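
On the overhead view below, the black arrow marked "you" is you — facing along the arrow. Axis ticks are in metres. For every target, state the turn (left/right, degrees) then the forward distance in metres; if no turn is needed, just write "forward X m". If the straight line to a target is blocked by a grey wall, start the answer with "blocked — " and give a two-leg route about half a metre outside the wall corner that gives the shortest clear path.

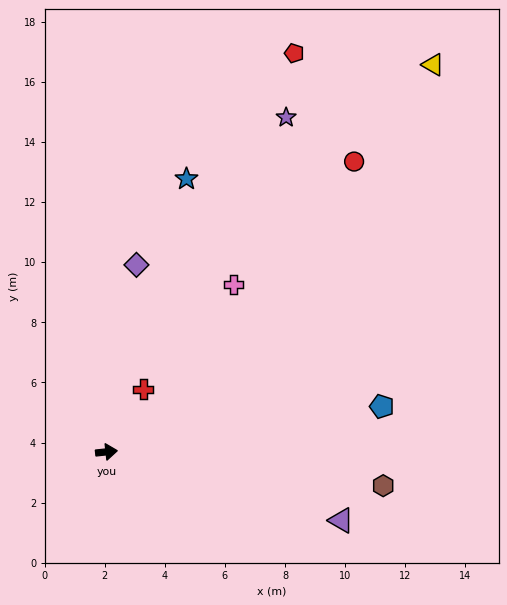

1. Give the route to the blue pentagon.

turn left 3°, forward 9.3 m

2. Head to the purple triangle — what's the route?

turn right 22°, forward 8.1 m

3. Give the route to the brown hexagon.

turn right 13°, forward 9.3 m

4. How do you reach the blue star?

turn left 68°, forward 9.5 m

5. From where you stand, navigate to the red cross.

turn left 53°, forward 2.4 m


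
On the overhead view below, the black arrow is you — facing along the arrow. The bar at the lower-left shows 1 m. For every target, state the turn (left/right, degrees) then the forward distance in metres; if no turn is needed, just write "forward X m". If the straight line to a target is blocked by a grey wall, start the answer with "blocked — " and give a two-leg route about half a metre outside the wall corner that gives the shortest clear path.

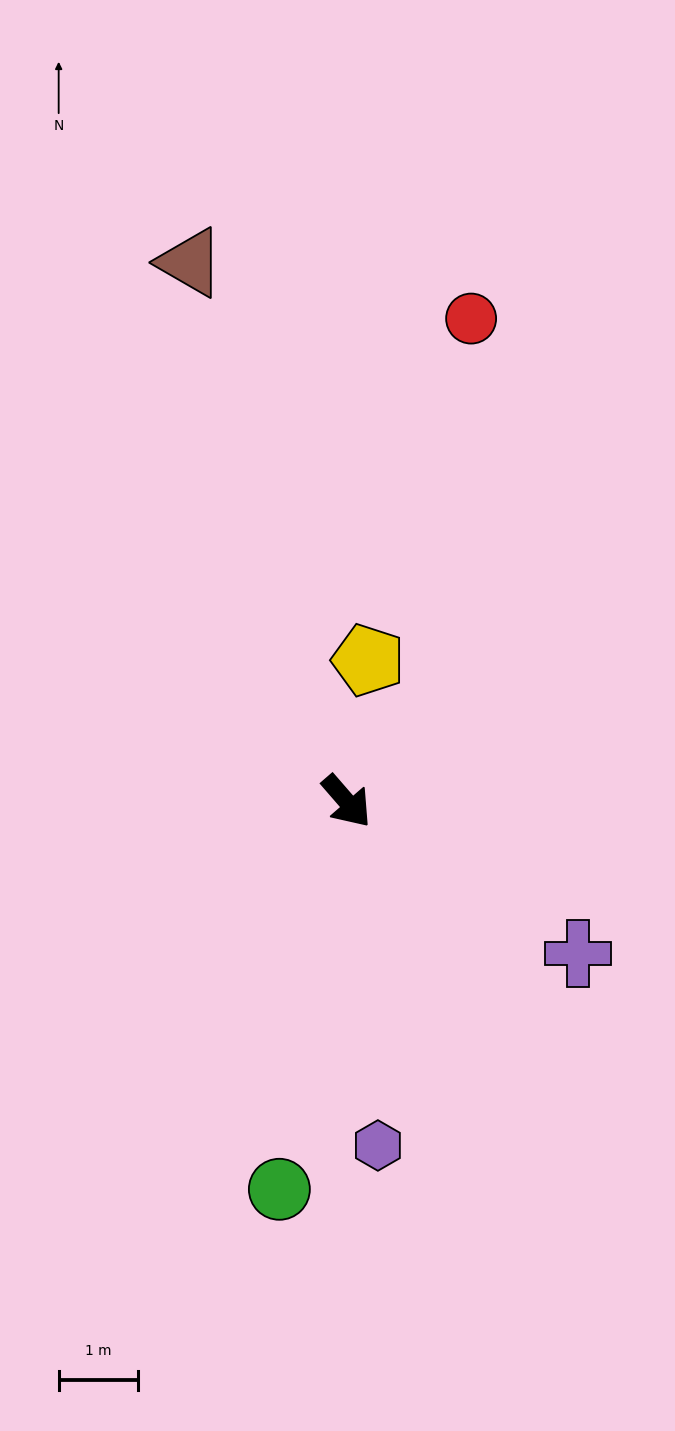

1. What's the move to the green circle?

turn right 51°, forward 4.9 m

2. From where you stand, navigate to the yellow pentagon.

turn left 130°, forward 1.8 m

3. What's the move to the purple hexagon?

turn right 36°, forward 4.3 m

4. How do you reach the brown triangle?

turn left 155°, forward 7.1 m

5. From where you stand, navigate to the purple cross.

turn left 16°, forward 3.5 m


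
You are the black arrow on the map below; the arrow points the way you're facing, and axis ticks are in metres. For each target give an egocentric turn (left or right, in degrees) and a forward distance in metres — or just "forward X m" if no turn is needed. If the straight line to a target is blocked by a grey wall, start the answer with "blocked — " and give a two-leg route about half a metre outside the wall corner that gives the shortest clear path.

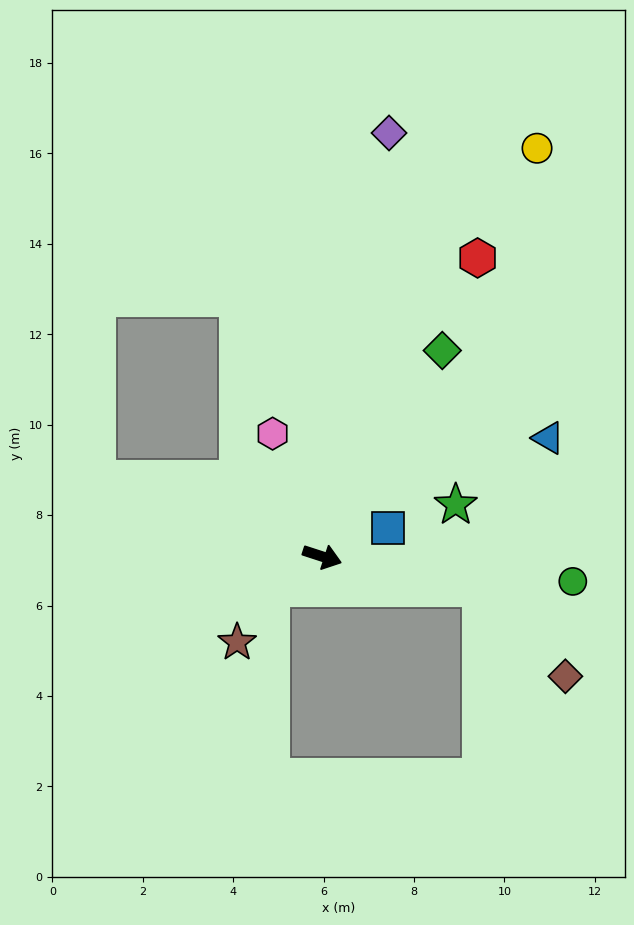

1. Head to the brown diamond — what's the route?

blocked — turn left 7°, forward 3.6 m, then turn right 35°, forward 2.7 m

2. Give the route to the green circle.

turn left 12°, forward 5.6 m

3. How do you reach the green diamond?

turn left 78°, forward 5.3 m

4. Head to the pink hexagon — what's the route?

turn left 130°, forward 2.9 m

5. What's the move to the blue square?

turn left 41°, forward 1.6 m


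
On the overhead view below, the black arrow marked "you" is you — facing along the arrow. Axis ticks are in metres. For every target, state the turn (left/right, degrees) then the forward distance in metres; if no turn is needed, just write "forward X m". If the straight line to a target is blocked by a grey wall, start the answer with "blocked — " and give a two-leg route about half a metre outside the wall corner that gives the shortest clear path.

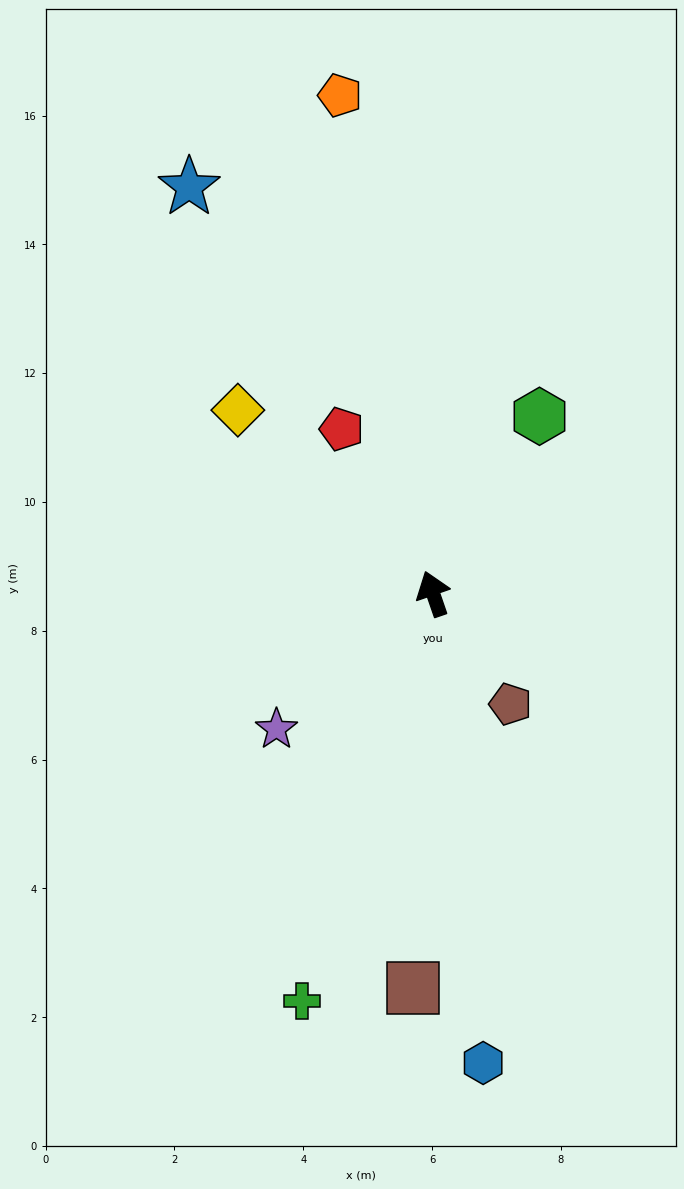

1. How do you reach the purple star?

turn left 112°, forward 3.2 m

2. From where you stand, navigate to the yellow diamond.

turn left 28°, forward 4.2 m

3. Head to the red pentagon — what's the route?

turn left 10°, forward 2.9 m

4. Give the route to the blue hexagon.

turn left 167°, forward 7.3 m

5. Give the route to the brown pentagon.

turn right 164°, forward 2.1 m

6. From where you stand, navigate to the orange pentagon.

turn right 8°, forward 7.9 m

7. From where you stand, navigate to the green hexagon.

turn right 50°, forward 3.2 m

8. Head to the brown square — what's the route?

turn left 158°, forward 6.1 m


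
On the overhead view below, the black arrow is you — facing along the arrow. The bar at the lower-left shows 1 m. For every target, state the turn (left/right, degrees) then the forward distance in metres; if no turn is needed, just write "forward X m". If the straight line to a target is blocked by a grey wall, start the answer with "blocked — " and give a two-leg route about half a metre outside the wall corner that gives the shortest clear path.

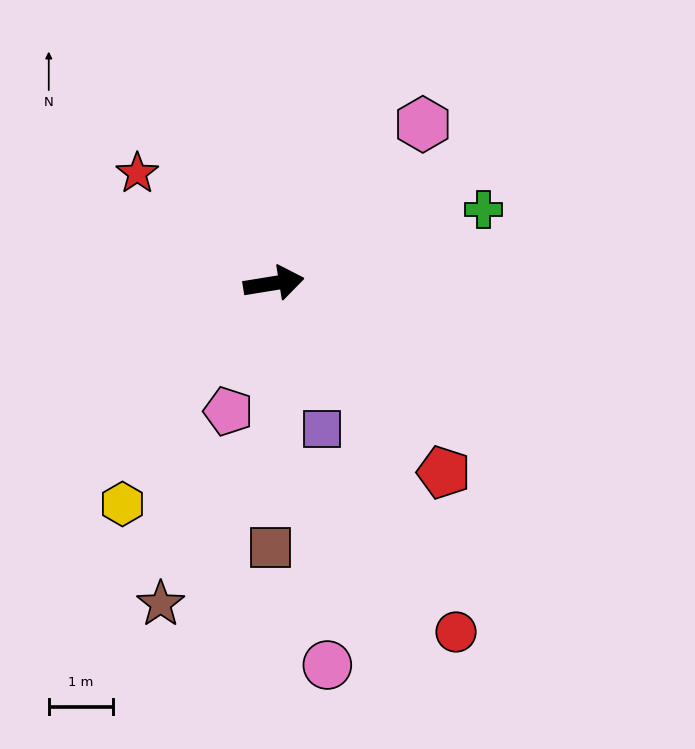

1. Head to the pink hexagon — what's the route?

turn left 38°, forward 3.4 m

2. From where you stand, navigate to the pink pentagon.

turn right 119°, forward 2.1 m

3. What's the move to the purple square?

turn right 81°, forward 2.4 m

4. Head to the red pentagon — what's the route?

turn right 57°, forward 4.0 m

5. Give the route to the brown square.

turn right 100°, forward 4.1 m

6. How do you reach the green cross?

turn left 10°, forward 3.5 m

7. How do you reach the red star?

turn left 132°, forward 2.7 m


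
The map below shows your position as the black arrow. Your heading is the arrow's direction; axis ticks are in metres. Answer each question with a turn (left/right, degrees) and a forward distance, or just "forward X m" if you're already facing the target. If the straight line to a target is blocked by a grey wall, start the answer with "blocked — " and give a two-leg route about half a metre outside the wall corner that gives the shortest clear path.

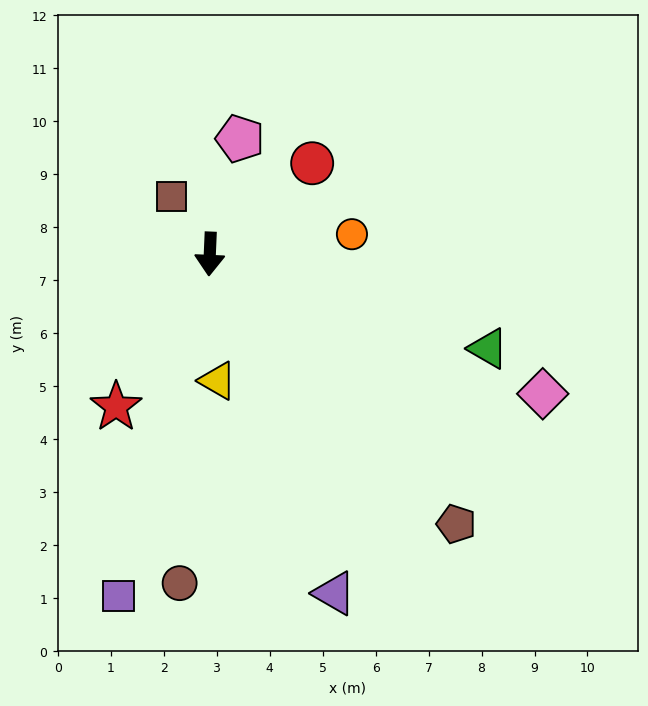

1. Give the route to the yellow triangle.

turn left 6°, forward 2.4 m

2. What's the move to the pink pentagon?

turn left 168°, forward 2.3 m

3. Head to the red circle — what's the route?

turn left 134°, forward 2.6 m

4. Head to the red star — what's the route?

turn right 29°, forward 3.4 m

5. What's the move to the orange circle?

turn left 100°, forward 2.7 m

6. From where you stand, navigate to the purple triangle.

turn left 23°, forward 6.8 m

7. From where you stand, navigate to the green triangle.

turn left 74°, forward 5.6 m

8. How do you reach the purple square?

turn right 12°, forward 6.7 m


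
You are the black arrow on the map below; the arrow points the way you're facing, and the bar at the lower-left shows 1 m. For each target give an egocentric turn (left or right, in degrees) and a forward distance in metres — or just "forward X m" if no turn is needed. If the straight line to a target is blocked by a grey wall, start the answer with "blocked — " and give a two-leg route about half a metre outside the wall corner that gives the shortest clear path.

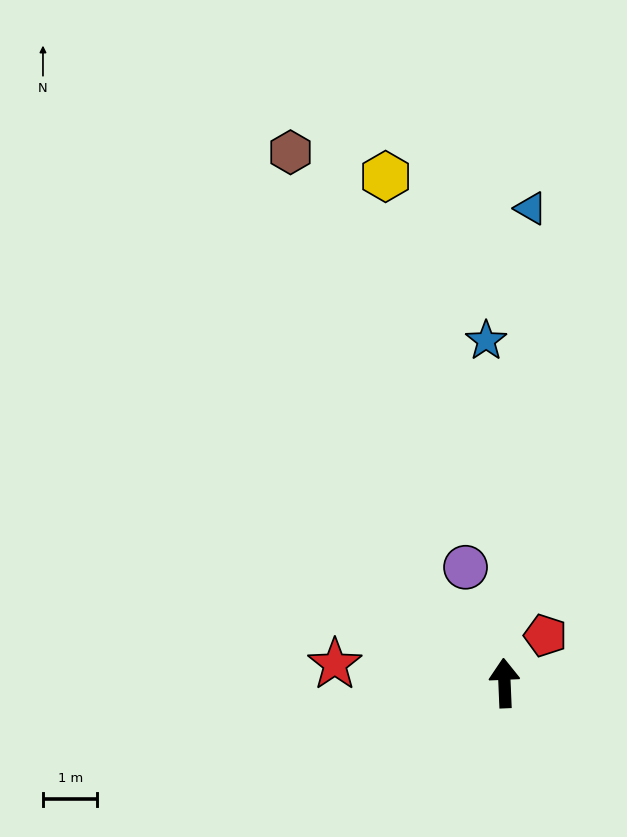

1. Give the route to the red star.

turn left 81°, forward 3.1 m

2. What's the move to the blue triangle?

turn right 6°, forward 8.8 m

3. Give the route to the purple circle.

turn left 16°, forward 2.2 m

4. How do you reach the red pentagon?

turn right 43°, forward 1.2 m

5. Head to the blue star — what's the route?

forward 6.3 m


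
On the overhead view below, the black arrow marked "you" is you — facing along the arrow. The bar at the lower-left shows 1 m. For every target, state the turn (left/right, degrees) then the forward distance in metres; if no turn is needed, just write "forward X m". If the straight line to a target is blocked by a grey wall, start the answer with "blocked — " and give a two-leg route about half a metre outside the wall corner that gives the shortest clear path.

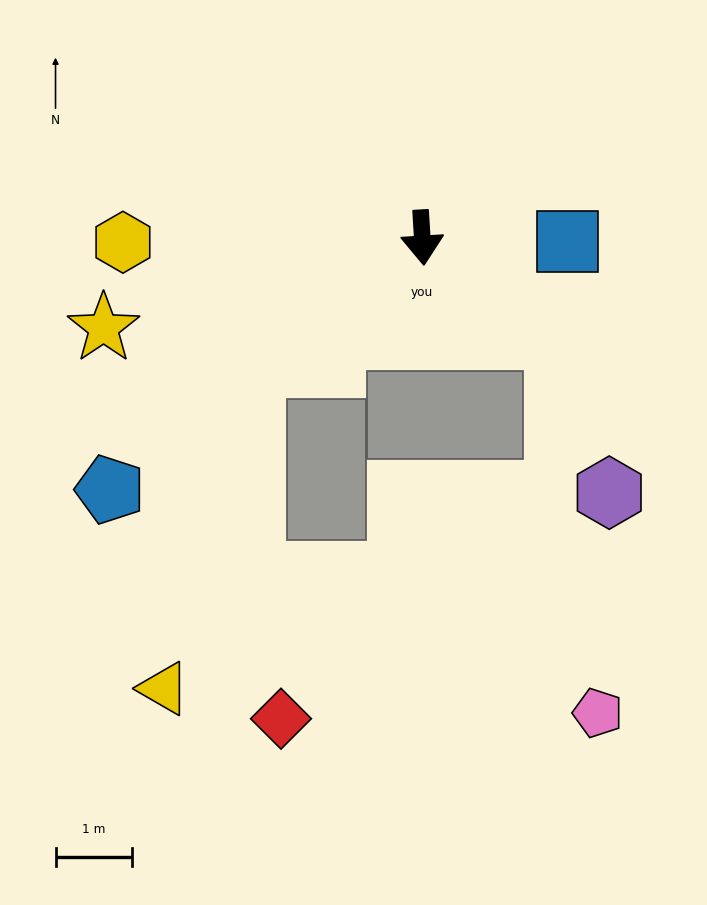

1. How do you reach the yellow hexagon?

turn right 93°, forward 3.9 m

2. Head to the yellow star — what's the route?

turn right 78°, forward 4.3 m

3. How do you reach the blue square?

turn left 85°, forward 1.9 m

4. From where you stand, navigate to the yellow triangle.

blocked — turn right 57°, forward 2.8 m, then turn left 38°, forward 4.4 m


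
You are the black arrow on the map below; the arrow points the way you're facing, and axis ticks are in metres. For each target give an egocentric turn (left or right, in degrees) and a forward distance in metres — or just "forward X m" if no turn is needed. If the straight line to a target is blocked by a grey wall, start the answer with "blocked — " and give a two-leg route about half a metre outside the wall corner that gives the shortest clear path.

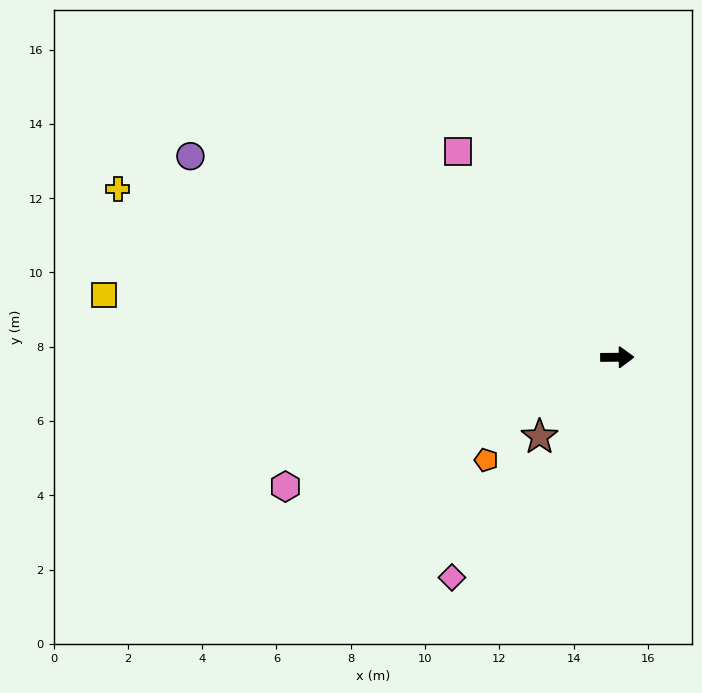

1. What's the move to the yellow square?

turn left 173°, forward 13.9 m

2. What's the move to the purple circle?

turn left 154°, forward 12.7 m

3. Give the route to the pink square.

turn left 127°, forward 7.0 m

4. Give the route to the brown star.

turn right 135°, forward 3.0 m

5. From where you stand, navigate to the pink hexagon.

turn right 159°, forward 9.6 m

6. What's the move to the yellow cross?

turn left 161°, forward 14.2 m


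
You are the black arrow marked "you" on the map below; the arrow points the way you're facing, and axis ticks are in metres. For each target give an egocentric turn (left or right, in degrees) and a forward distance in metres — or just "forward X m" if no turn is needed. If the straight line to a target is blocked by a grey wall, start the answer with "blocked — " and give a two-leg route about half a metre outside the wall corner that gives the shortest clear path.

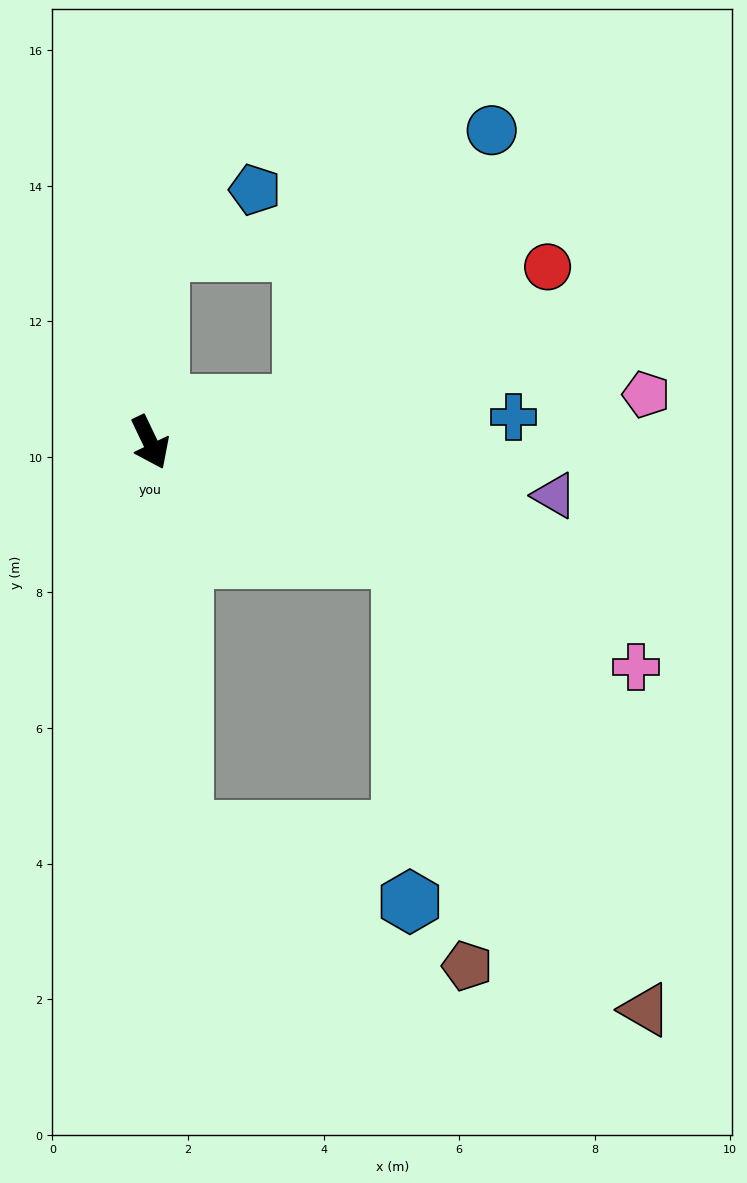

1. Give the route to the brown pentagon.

blocked — turn left 39°, forward 4.1 m, then turn right 55°, forward 6.1 m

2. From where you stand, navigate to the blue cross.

turn left 68°, forward 5.4 m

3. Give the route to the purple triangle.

turn left 57°, forward 6.0 m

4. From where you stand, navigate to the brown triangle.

blocked — turn left 39°, forward 4.1 m, then turn right 36°, forward 7.6 m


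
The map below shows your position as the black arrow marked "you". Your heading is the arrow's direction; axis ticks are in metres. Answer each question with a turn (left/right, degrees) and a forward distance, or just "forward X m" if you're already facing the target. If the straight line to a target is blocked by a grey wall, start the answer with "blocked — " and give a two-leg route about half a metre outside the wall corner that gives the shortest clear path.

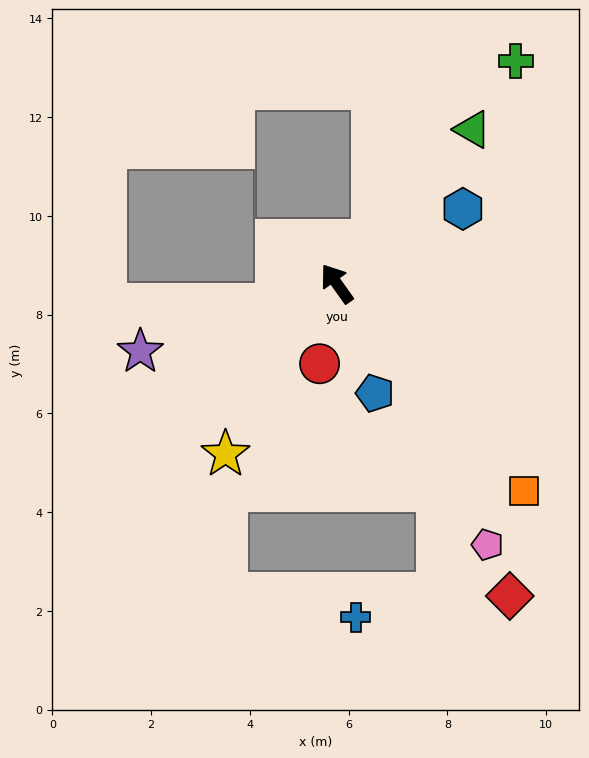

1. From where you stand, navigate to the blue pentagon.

turn left 164°, forward 2.4 m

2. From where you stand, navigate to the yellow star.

turn left 111°, forward 4.1 m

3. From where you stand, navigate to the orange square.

turn right 173°, forward 5.7 m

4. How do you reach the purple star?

turn left 74°, forward 4.2 m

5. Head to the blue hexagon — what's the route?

turn right 95°, forward 3.0 m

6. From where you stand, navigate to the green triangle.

turn right 77°, forward 4.2 m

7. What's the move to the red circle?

turn left 133°, forward 1.7 m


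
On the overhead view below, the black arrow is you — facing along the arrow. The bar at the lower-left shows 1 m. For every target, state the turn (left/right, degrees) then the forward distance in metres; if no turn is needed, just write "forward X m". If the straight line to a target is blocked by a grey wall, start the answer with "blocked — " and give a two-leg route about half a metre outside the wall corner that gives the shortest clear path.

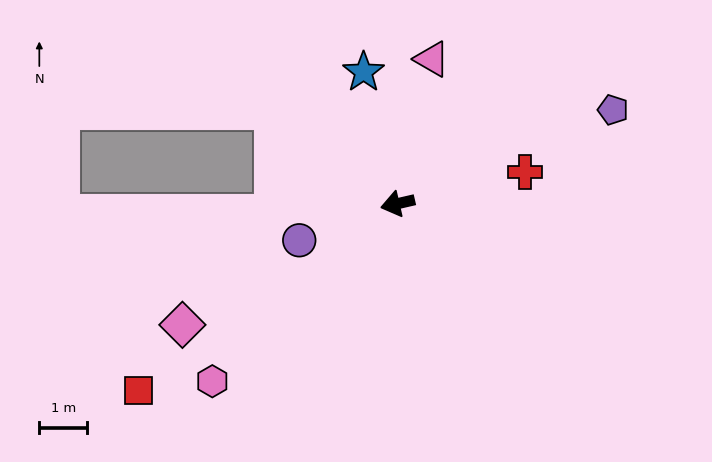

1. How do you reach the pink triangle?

turn right 116°, forward 3.1 m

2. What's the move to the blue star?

turn right 88°, forward 2.8 m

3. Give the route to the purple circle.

turn left 7°, forward 2.2 m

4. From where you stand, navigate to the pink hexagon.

turn left 31°, forward 5.3 m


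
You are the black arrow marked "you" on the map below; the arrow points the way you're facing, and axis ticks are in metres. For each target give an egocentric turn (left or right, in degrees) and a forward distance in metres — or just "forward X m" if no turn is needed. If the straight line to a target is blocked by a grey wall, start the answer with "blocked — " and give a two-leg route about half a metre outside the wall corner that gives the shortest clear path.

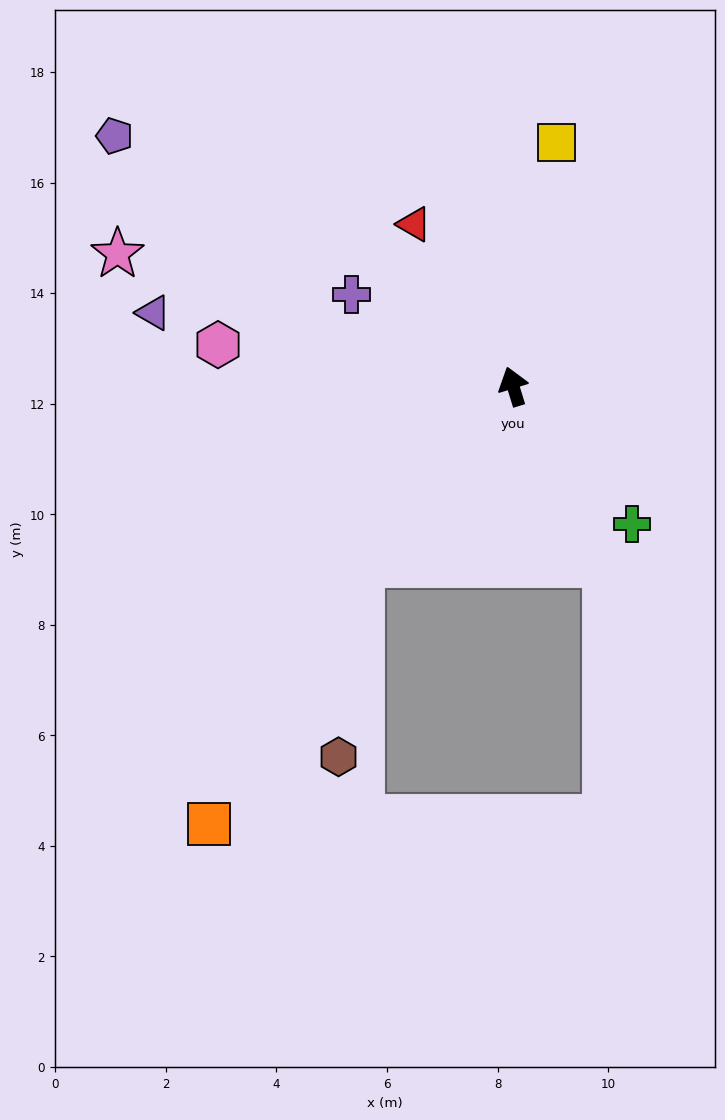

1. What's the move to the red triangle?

turn left 14°, forward 3.4 m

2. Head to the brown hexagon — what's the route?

blocked — turn left 122°, forward 4.2 m, then turn left 34°, forward 3.5 m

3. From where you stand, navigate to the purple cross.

turn left 43°, forward 3.4 m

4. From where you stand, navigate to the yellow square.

turn right 27°, forward 4.5 m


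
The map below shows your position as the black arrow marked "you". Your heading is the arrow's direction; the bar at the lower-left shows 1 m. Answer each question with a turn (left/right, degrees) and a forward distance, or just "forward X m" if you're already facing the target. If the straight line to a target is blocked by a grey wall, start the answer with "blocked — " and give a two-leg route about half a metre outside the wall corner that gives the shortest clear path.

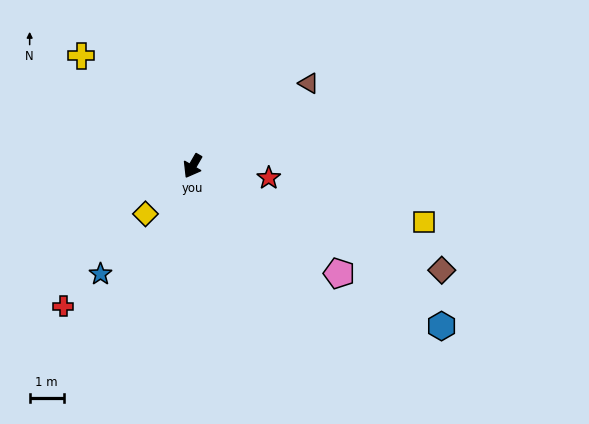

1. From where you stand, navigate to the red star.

turn left 111°, forward 2.3 m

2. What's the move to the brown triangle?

turn left 155°, forward 4.2 m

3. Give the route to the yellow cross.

turn right 105°, forward 4.6 m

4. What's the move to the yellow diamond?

turn right 15°, forward 2.0 m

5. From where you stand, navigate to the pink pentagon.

turn left 84°, forward 5.3 m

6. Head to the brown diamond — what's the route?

turn left 97°, forward 7.9 m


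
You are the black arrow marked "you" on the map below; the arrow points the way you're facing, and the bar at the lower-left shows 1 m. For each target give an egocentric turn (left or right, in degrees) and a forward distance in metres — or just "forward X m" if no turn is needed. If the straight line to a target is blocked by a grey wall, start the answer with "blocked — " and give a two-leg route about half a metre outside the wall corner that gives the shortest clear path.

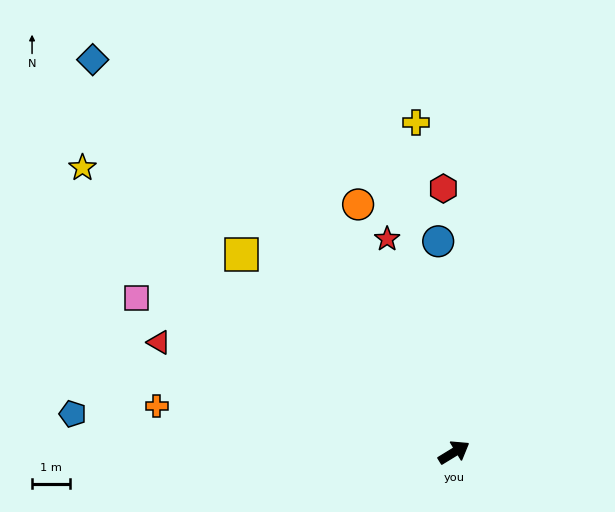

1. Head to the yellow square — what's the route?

turn left 106°, forward 7.6 m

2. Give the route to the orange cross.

turn left 140°, forward 7.9 m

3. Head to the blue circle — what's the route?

turn left 63°, forward 5.5 m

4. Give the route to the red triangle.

turn left 128°, forward 8.2 m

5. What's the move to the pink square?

turn left 123°, forward 9.2 m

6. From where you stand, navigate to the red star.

turn left 76°, forward 5.8 m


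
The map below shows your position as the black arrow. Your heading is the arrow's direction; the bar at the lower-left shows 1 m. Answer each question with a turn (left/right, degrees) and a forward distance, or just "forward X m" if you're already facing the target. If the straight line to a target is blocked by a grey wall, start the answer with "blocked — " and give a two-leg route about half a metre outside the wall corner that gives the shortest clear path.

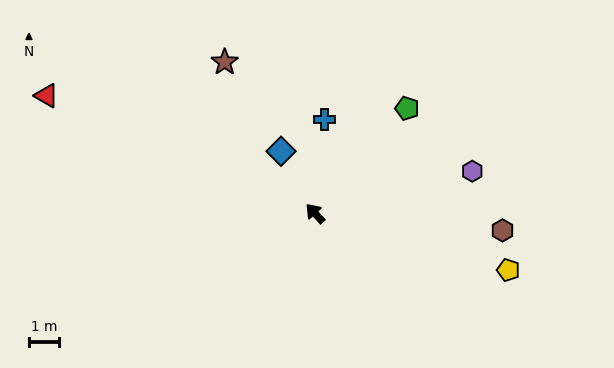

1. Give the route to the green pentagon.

turn right 84°, forward 4.6 m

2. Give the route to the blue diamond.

turn right 14°, forward 2.3 m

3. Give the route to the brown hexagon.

turn right 138°, forward 6.2 m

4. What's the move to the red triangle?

turn left 24°, forward 9.7 m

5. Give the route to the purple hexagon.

turn right 117°, forward 5.4 m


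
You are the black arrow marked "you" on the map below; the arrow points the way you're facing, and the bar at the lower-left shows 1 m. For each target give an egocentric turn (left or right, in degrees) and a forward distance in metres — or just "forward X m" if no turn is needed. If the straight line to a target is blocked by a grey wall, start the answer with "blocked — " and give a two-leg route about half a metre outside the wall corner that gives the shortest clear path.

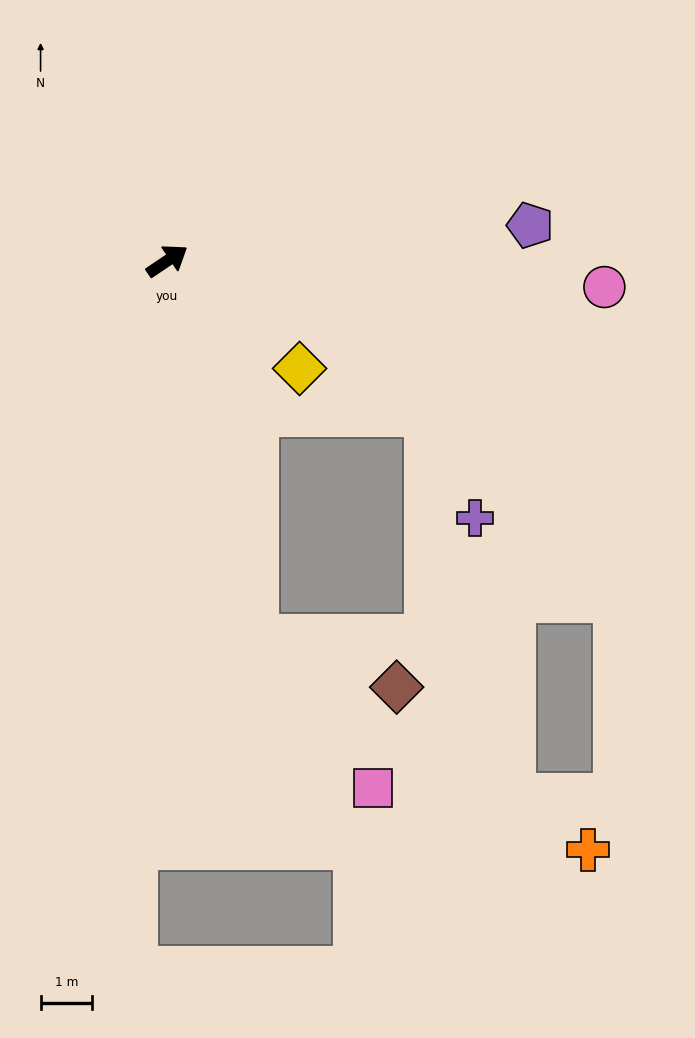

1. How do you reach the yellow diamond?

turn right 73°, forward 3.3 m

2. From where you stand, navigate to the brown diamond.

blocked — turn right 111°, forward 7.5 m, then turn left 57°, forward 2.9 m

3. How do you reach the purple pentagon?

turn right 28°, forward 7.1 m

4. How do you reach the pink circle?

turn right 37°, forward 8.5 m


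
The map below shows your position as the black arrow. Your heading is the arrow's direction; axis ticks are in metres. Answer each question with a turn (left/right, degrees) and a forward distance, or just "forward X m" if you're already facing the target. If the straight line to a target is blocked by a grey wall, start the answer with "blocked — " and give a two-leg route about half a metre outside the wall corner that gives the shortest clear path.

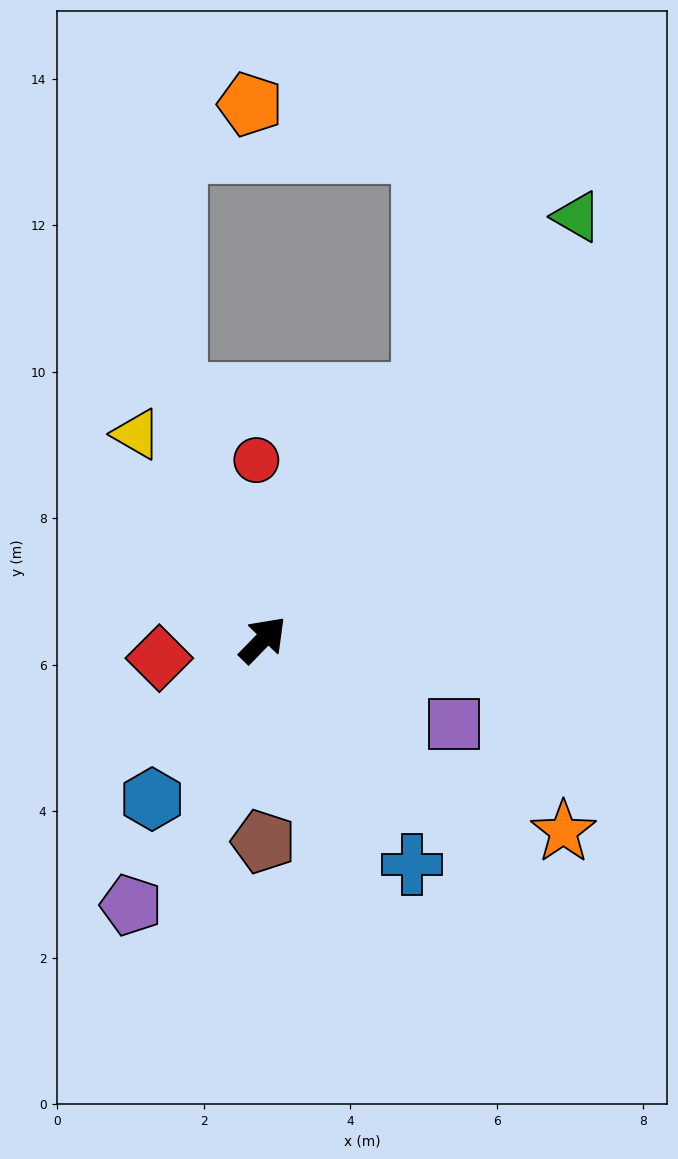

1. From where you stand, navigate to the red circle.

turn left 46°, forward 2.5 m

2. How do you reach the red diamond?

turn left 144°, forward 1.4 m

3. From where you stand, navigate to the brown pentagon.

turn right 136°, forward 2.8 m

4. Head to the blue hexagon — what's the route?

turn right 171°, forward 2.7 m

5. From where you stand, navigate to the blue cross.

turn right 102°, forward 3.7 m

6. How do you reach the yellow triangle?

turn left 76°, forward 3.3 m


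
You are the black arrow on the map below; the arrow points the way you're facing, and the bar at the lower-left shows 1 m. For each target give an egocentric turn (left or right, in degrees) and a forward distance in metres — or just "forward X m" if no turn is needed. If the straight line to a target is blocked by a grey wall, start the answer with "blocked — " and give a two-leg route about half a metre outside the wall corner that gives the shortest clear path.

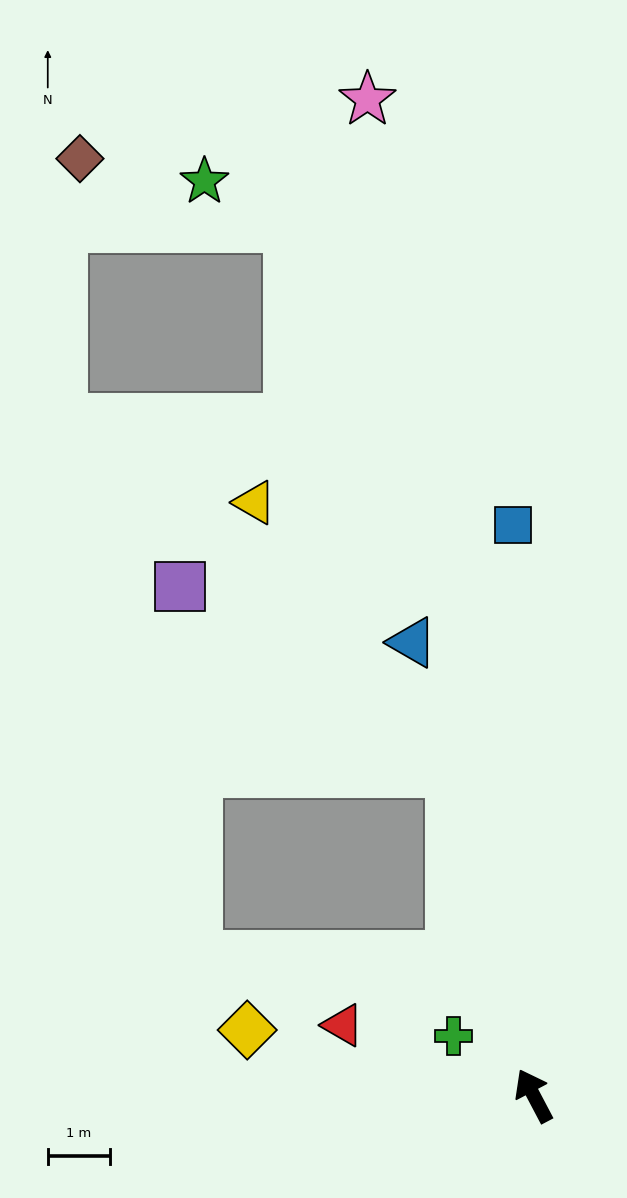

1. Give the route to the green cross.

turn left 26°, forward 1.6 m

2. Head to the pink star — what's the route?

turn right 18°, forward 16.2 m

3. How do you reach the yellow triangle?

blocked — turn right 14°, forward 5.4 m, then turn left 23°, forward 5.3 m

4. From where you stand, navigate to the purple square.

blocked — turn right 14°, forward 5.4 m, then turn left 42°, forward 5.3 m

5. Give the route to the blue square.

turn right 26°, forward 9.2 m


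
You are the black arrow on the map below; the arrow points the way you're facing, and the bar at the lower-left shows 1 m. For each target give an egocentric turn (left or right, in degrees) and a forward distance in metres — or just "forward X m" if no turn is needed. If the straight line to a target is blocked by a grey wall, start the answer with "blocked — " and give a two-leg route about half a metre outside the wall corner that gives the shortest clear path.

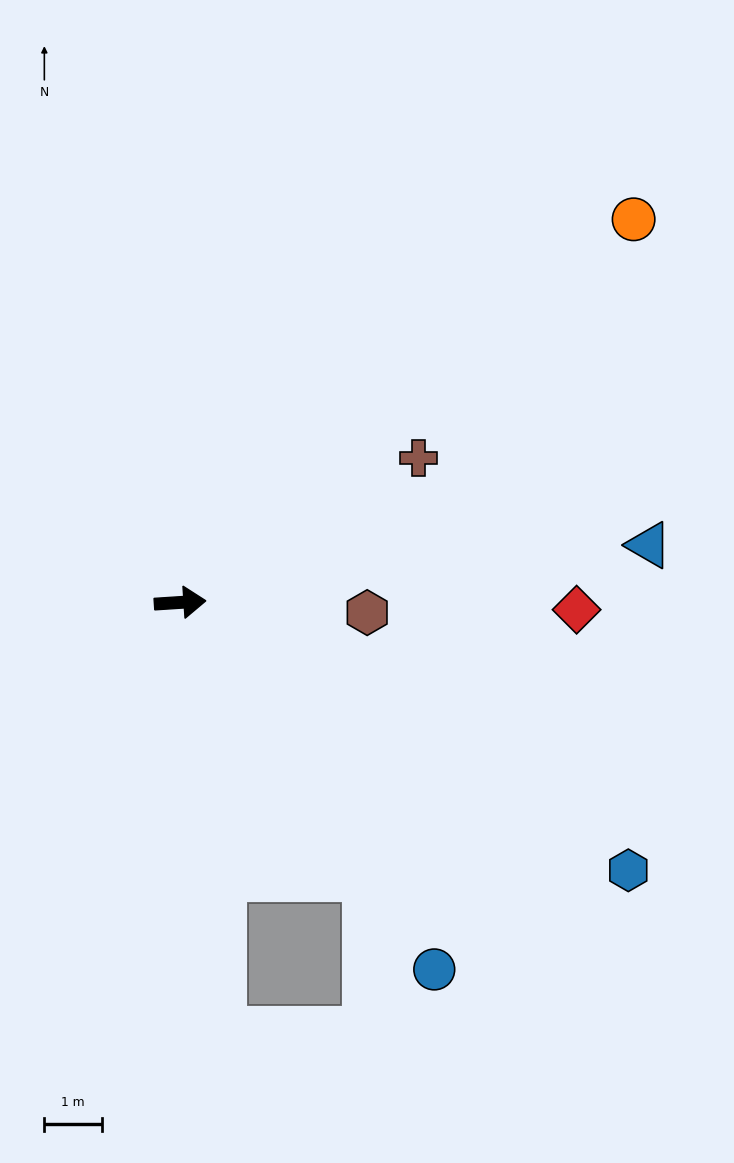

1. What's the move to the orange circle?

turn left 36°, forward 10.3 m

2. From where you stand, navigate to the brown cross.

turn left 28°, forward 4.8 m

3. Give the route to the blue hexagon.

turn right 35°, forward 9.1 m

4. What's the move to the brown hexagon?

turn right 7°, forward 3.3 m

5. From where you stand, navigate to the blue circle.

turn right 59°, forward 7.7 m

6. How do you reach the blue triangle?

turn left 3°, forward 8.2 m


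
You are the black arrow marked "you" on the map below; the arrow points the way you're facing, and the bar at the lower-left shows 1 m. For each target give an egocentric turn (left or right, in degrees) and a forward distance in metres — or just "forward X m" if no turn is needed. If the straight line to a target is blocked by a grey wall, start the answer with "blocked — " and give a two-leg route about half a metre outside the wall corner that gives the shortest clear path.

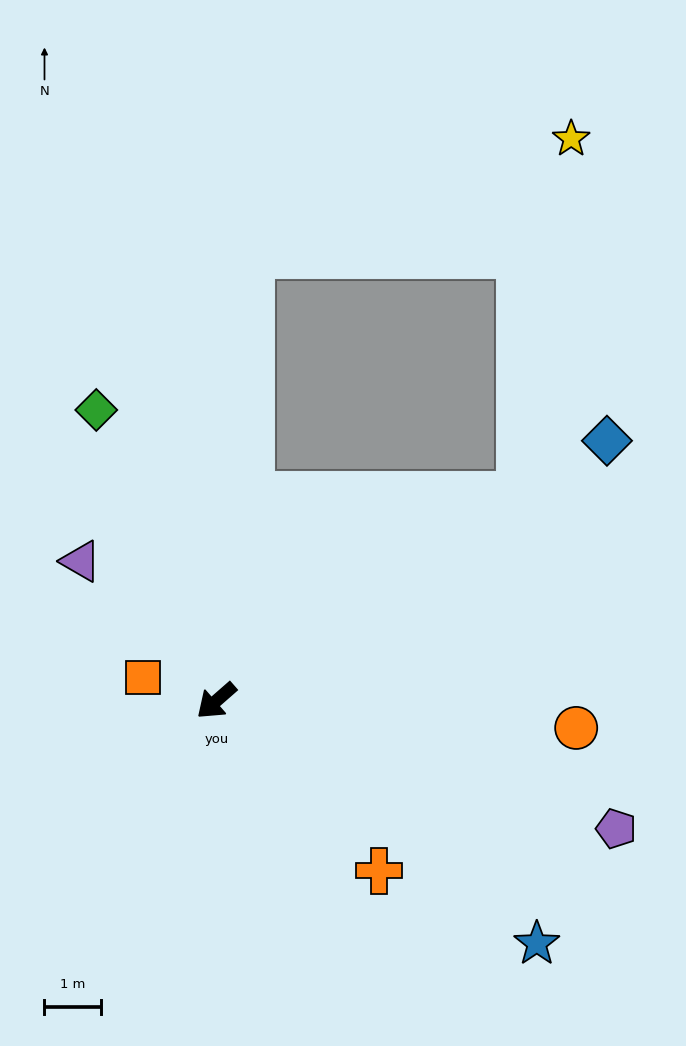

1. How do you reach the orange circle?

turn left 135°, forward 6.4 m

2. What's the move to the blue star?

turn left 102°, forward 7.1 m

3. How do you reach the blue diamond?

turn left 172°, forward 8.3 m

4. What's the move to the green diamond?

turn right 109°, forward 5.6 m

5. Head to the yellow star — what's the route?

blocked — turn left 173°, forward 6.5 m, then turn left 48°, forward 6.4 m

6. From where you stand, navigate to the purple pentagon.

turn left 121°, forward 7.4 m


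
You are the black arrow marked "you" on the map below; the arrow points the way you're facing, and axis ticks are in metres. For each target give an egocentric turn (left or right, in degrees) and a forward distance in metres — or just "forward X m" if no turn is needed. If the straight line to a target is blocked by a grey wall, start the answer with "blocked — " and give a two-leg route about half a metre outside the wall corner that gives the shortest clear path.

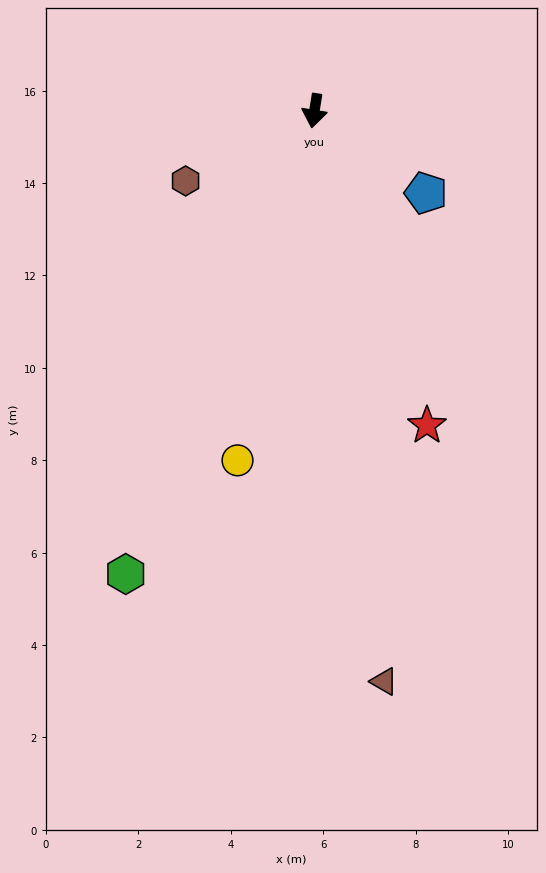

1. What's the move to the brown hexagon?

turn right 52°, forward 3.2 m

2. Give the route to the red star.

turn left 29°, forward 7.2 m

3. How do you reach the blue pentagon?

turn left 63°, forward 3.0 m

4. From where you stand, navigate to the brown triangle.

turn left 16°, forward 12.4 m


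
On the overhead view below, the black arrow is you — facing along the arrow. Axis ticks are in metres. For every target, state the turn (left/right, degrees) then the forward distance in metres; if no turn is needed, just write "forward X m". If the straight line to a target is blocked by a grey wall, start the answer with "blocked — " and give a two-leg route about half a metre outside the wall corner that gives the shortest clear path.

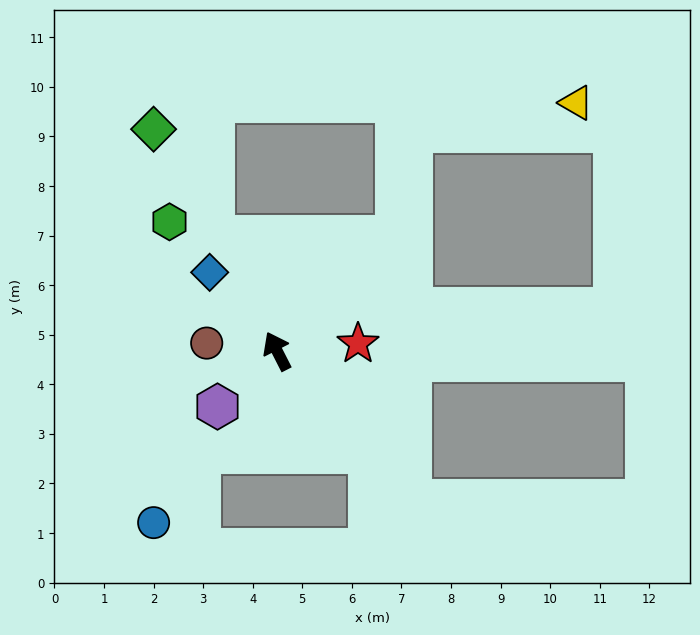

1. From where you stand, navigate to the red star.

turn right 112°, forward 1.6 m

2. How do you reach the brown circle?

turn left 56°, forward 1.4 m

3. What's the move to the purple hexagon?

turn left 106°, forward 1.6 m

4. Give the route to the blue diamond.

turn left 14°, forward 2.1 m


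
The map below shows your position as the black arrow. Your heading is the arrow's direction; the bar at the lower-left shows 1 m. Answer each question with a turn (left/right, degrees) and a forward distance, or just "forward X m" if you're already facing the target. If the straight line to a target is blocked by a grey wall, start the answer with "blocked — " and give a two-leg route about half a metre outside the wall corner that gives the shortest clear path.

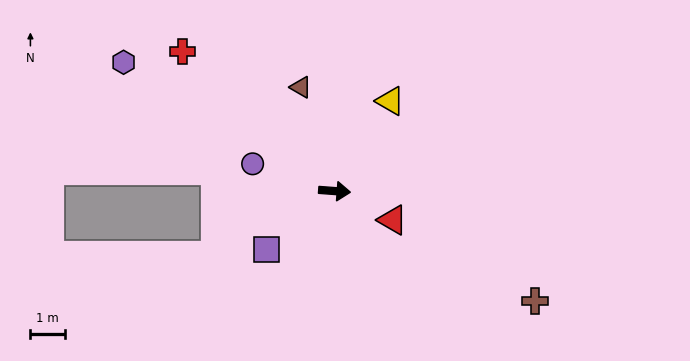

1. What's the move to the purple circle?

turn left 166°, forward 2.5 m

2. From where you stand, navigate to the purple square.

turn right 135°, forward 2.6 m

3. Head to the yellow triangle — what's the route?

turn left 63°, forward 3.0 m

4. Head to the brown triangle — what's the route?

turn left 112°, forward 3.1 m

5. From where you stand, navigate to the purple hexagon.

turn left 153°, forward 7.1 m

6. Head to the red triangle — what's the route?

turn right 22°, forward 1.9 m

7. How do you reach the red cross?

turn left 142°, forward 5.9 m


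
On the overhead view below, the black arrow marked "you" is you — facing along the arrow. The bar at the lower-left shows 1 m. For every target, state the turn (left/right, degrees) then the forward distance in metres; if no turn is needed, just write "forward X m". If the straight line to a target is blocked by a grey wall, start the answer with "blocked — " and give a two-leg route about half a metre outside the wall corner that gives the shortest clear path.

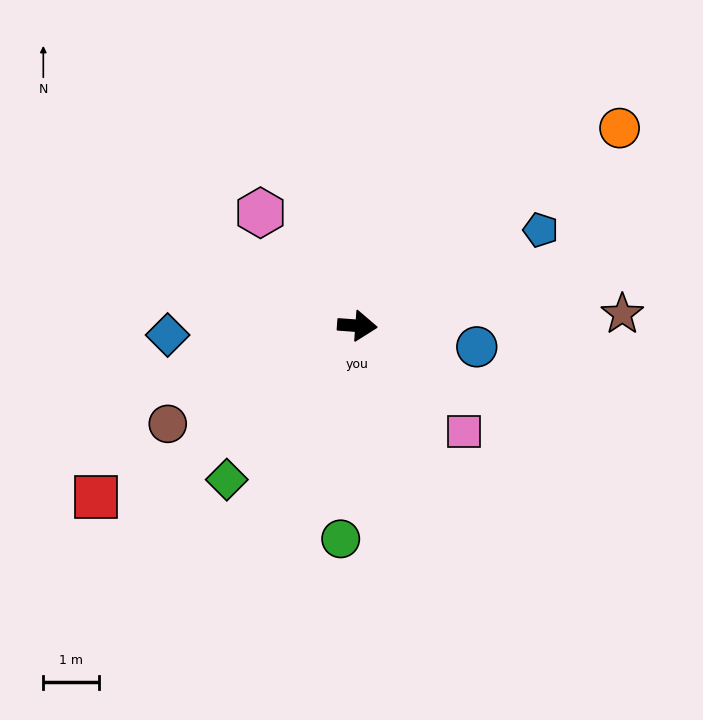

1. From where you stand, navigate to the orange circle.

turn left 41°, forward 5.9 m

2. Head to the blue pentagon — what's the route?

turn left 32°, forward 3.7 m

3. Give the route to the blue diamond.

turn right 173°, forward 3.4 m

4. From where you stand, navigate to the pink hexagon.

turn left 135°, forward 2.7 m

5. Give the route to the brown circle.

turn right 148°, forward 3.8 m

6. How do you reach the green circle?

turn right 90°, forward 3.9 m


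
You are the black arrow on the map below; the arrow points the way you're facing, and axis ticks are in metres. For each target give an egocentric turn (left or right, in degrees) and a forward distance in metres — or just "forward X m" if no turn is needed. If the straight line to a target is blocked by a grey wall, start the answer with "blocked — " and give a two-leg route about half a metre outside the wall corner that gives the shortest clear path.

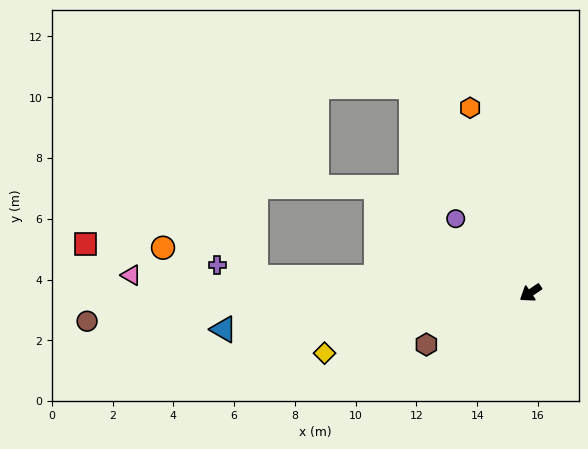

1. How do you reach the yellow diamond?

turn right 18°, forward 7.1 m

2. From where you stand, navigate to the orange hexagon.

turn right 106°, forward 6.4 m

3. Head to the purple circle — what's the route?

turn right 79°, forward 3.5 m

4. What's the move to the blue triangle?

turn right 27°, forward 10.2 m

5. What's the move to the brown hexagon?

turn right 8°, forward 3.8 m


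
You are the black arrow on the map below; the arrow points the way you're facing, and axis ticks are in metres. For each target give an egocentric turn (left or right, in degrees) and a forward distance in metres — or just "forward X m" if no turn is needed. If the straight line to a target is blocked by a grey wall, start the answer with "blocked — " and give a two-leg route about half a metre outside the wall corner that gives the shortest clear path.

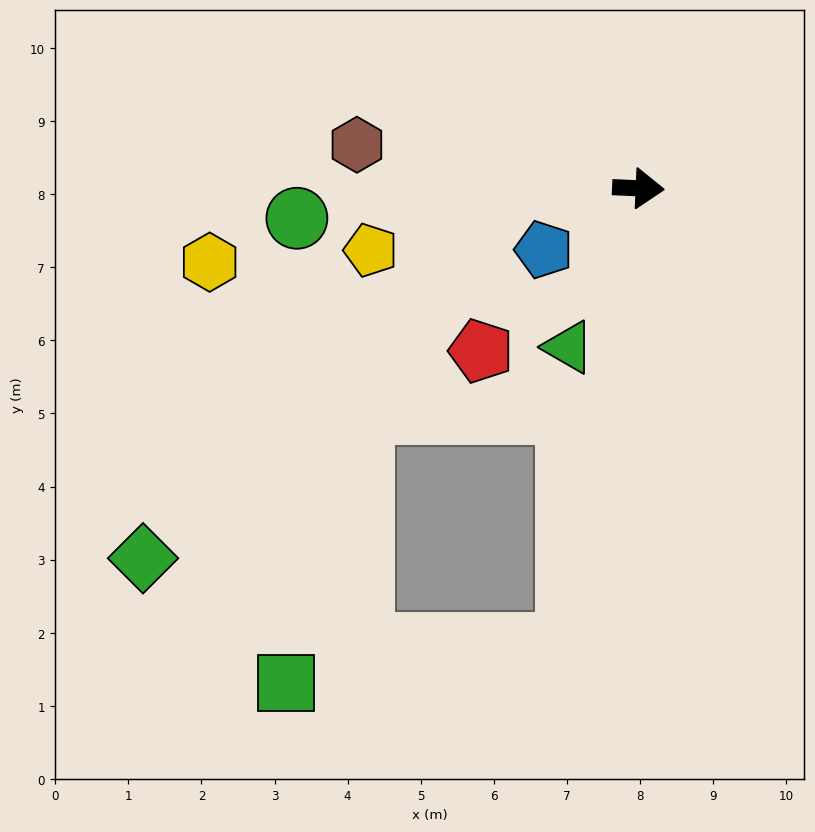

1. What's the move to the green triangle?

turn right 111°, forward 2.4 m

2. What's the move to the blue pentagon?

turn right 145°, forward 1.5 m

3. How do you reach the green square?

blocked — turn right 96°, forward 6.3 m, then turn right 73°, forward 3.9 m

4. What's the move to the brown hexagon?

turn left 174°, forward 3.9 m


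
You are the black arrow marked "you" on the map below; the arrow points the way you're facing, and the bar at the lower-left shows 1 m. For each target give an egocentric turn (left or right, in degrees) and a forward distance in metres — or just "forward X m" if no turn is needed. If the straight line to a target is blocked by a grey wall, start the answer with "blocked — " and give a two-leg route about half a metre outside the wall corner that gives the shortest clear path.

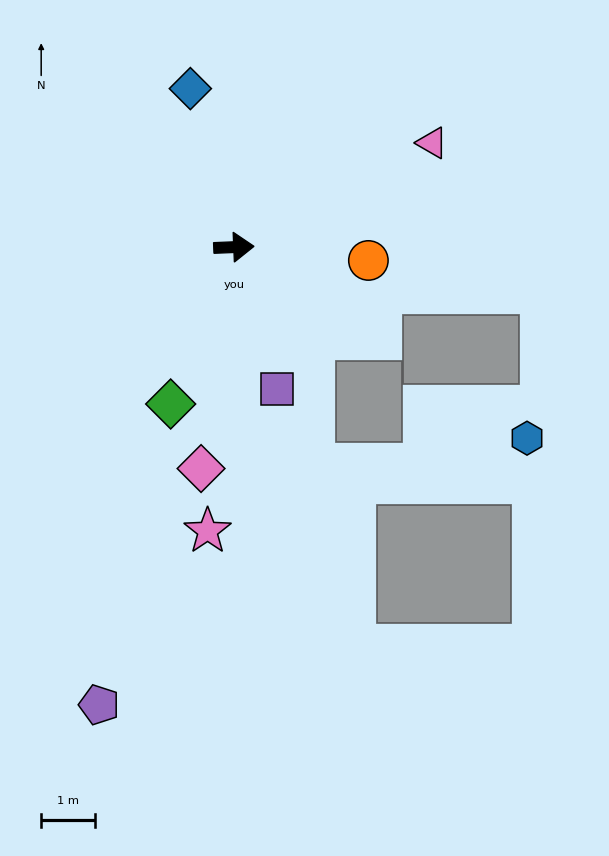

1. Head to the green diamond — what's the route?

turn right 114°, forward 3.2 m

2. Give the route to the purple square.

turn right 75°, forward 2.8 m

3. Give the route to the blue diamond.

turn left 103°, forward 3.1 m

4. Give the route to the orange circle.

turn right 8°, forward 2.5 m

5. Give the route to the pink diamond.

turn right 101°, forward 4.2 m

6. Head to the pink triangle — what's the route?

turn left 25°, forward 4.2 m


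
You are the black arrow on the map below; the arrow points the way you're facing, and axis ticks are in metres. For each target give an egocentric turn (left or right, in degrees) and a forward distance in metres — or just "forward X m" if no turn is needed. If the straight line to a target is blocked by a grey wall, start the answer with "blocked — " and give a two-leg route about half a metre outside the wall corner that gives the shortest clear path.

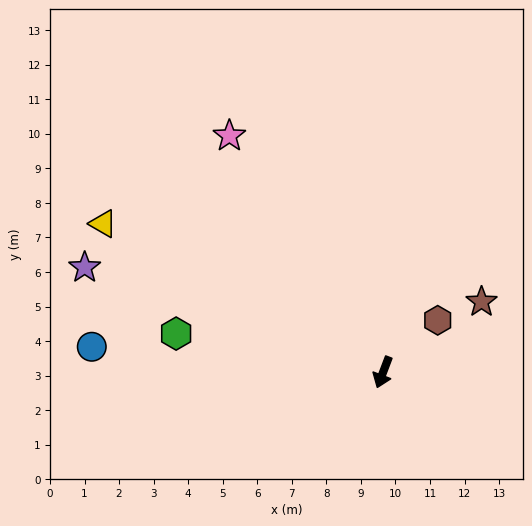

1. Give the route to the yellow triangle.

turn right 97°, forward 9.2 m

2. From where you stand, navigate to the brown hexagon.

turn left 154°, forward 2.2 m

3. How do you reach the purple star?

turn right 89°, forward 9.2 m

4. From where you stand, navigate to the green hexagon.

turn right 80°, forward 6.1 m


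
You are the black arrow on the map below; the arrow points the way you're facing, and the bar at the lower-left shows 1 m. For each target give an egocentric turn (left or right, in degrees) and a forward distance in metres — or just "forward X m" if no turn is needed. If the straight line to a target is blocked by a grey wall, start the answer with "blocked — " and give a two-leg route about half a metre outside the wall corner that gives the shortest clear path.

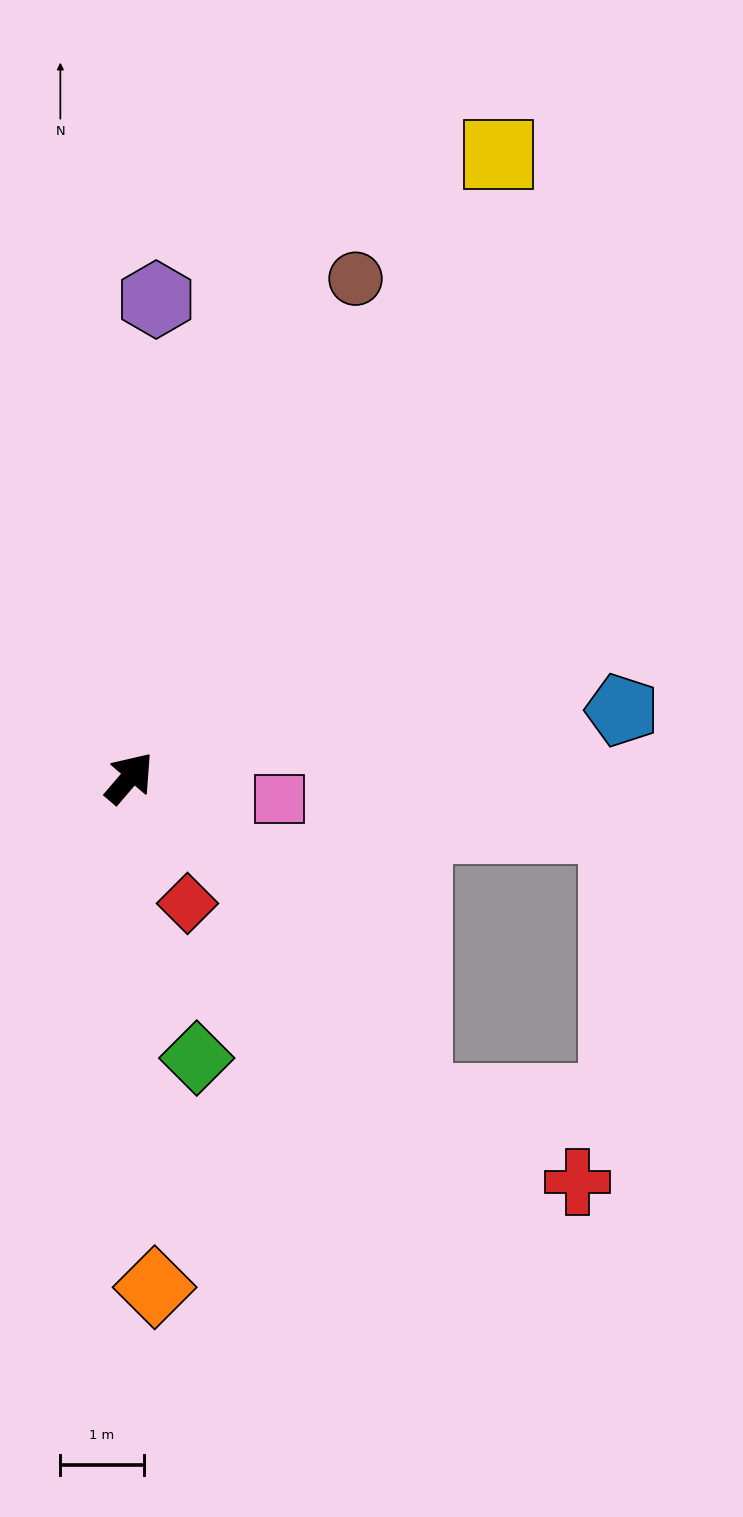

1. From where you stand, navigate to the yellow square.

turn left 10°, forward 8.7 m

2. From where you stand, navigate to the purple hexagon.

turn left 37°, forward 5.8 m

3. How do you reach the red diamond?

turn right 115°, forward 1.7 m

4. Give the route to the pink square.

turn right 57°, forward 1.8 m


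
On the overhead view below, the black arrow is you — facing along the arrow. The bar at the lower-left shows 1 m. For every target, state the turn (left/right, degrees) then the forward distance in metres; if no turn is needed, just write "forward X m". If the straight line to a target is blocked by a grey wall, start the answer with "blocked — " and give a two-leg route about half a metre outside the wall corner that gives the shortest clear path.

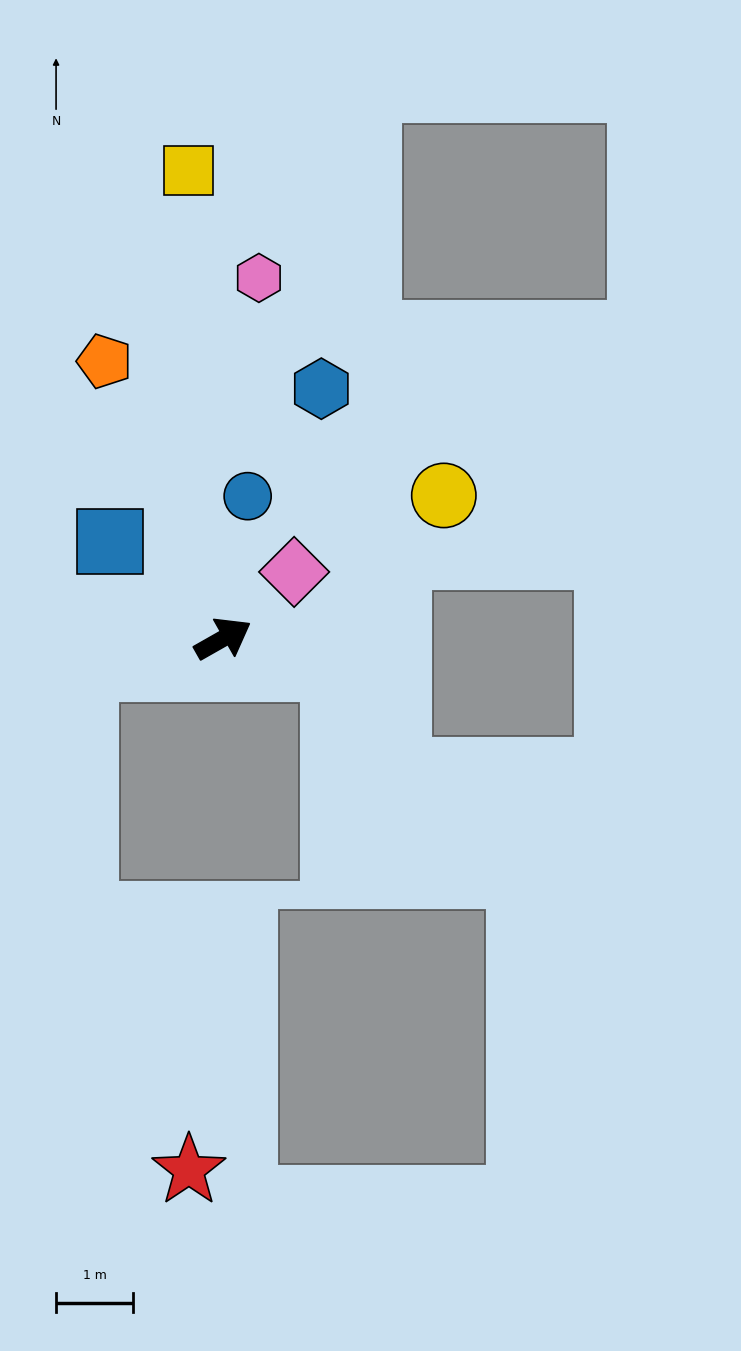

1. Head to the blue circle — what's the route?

turn left 51°, forward 1.9 m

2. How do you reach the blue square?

turn left 110°, forward 1.9 m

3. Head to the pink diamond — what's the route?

turn left 14°, forward 1.3 m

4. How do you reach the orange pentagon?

turn left 84°, forward 3.9 m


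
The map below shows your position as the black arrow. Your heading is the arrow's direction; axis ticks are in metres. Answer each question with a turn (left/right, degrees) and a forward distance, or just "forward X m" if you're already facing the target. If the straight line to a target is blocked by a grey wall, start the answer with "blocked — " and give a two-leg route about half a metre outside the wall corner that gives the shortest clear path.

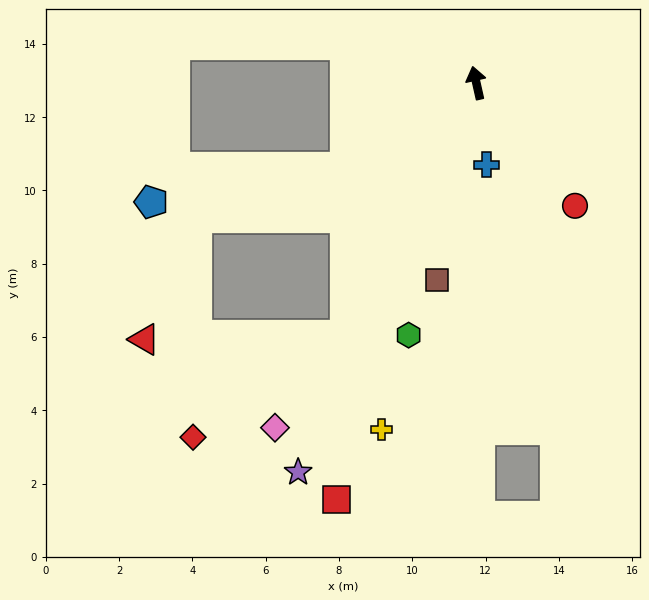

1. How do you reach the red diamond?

blocked — turn left 140°, forward 7.8 m, then turn right 29°, forward 5.0 m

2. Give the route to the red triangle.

blocked — turn left 140°, forward 7.8 m, then turn right 62°, forward 5.5 m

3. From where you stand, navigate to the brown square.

turn left 156°, forward 5.5 m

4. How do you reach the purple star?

turn left 143°, forward 11.7 m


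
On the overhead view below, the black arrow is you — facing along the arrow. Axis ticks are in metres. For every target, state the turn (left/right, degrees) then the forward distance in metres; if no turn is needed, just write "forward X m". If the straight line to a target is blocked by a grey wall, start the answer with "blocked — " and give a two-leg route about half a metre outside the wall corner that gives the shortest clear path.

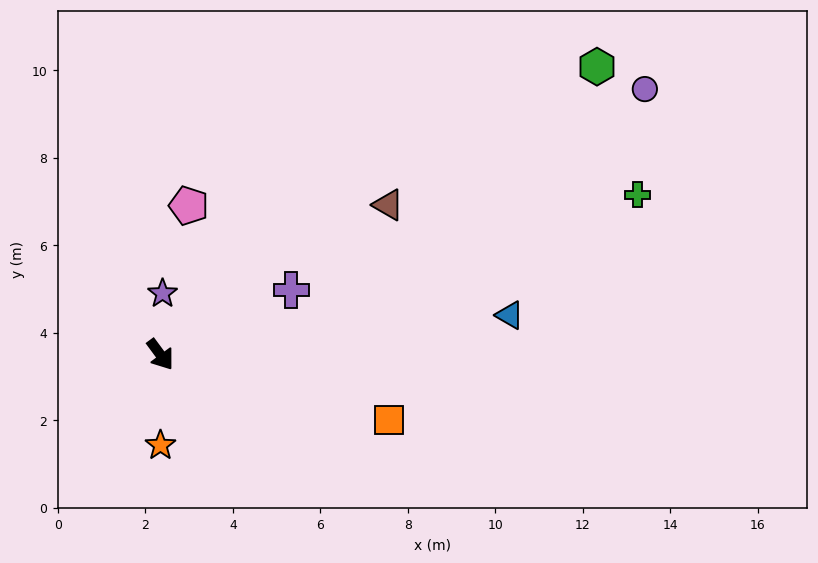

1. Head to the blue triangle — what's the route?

turn left 60°, forward 8.0 m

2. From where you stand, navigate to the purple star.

turn left 141°, forward 1.4 m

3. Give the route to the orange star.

turn right 36°, forward 2.1 m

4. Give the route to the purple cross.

turn left 80°, forward 3.3 m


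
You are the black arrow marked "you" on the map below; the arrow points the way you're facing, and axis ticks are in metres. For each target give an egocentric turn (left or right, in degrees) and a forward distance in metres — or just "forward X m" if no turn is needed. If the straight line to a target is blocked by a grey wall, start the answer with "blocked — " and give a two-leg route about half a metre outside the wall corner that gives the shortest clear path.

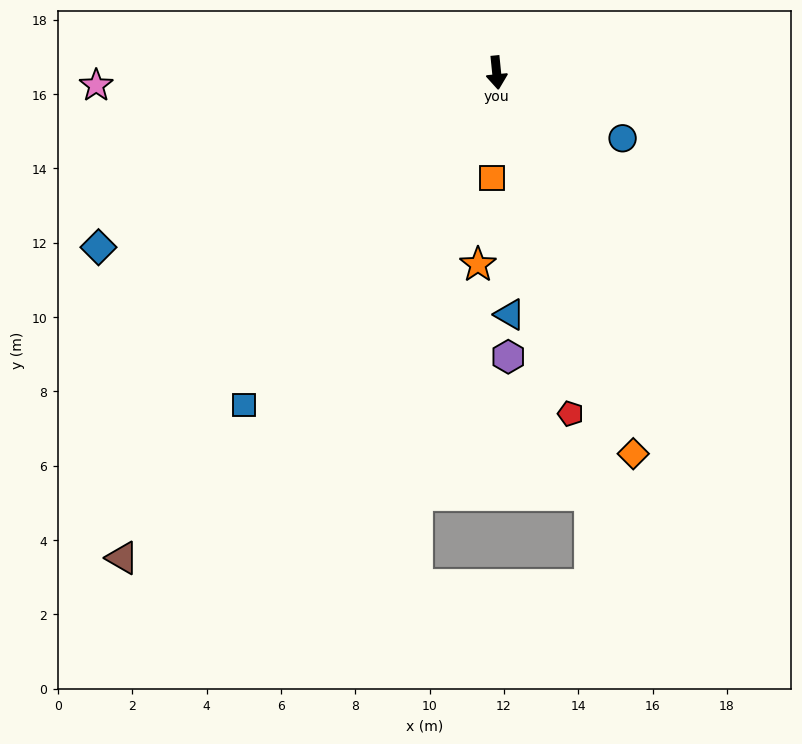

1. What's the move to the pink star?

turn right 94°, forward 10.8 m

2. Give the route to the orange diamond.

turn left 14°, forward 10.9 m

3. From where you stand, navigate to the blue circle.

turn left 57°, forward 3.8 m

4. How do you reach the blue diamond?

turn right 72°, forward 11.7 m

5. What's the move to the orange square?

turn right 8°, forward 2.8 m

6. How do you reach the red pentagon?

turn left 6°, forward 9.4 m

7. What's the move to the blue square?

turn right 43°, forward 11.2 m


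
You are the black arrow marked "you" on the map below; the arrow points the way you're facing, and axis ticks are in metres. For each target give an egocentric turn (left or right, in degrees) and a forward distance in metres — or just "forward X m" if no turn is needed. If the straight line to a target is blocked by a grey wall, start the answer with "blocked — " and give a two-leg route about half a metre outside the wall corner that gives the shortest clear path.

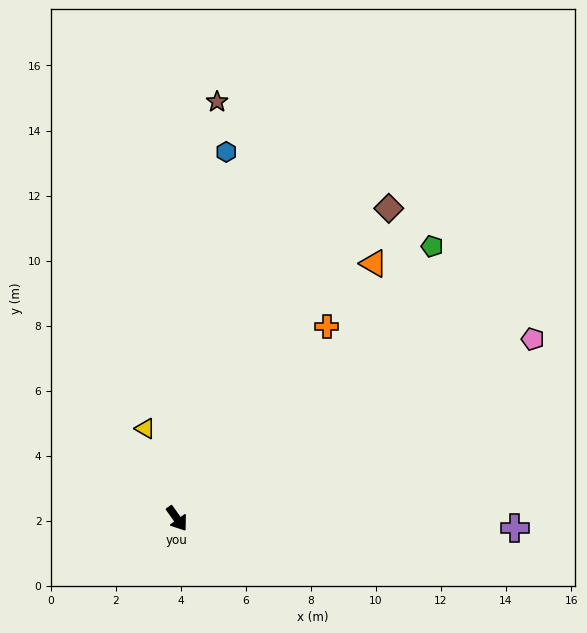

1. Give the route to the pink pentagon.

turn left 81°, forward 12.3 m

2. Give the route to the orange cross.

turn left 107°, forward 7.5 m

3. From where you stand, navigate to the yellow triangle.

turn left 164°, forward 2.9 m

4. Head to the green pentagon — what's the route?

turn left 101°, forward 11.5 m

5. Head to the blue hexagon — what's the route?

turn left 137°, forward 11.4 m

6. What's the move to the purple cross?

turn left 53°, forward 10.4 m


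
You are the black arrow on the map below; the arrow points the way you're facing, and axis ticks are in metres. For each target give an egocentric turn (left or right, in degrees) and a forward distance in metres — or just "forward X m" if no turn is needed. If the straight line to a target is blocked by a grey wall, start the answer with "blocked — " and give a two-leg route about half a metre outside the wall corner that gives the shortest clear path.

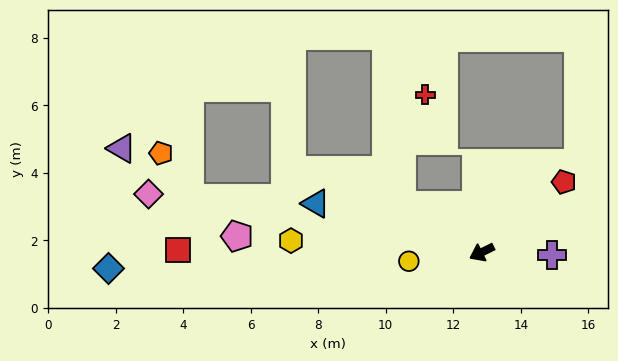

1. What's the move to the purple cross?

turn left 151°, forward 2.1 m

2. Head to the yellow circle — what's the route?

turn right 19°, forward 2.2 m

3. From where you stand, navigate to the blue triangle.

turn right 43°, forward 5.1 m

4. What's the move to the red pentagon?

turn right 166°, forward 3.2 m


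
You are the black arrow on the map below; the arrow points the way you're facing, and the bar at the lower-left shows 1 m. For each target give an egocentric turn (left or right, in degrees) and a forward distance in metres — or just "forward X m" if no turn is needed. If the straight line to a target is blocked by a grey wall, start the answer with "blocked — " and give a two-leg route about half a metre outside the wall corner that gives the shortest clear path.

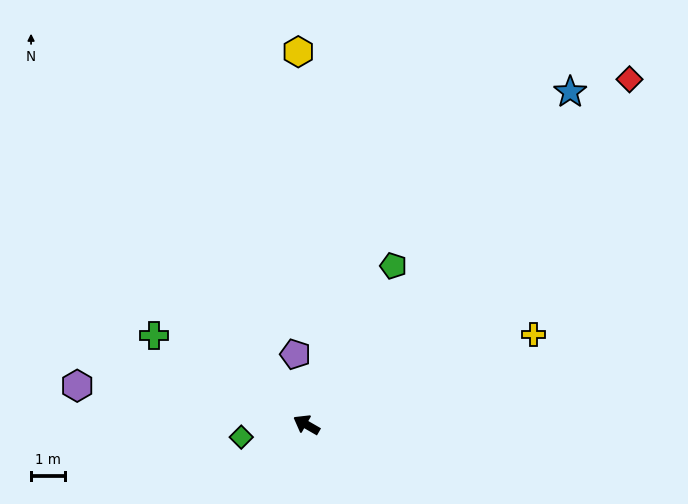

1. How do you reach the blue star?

turn right 99°, forward 12.6 m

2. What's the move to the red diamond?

turn right 103°, forward 14.0 m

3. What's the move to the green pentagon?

turn right 89°, forward 5.4 m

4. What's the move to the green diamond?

turn left 41°, forward 2.0 m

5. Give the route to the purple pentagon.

turn right 51°, forward 2.1 m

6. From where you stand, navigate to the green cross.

forward 5.2 m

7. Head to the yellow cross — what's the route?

turn right 128°, forward 7.2 m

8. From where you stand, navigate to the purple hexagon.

turn left 20°, forward 6.9 m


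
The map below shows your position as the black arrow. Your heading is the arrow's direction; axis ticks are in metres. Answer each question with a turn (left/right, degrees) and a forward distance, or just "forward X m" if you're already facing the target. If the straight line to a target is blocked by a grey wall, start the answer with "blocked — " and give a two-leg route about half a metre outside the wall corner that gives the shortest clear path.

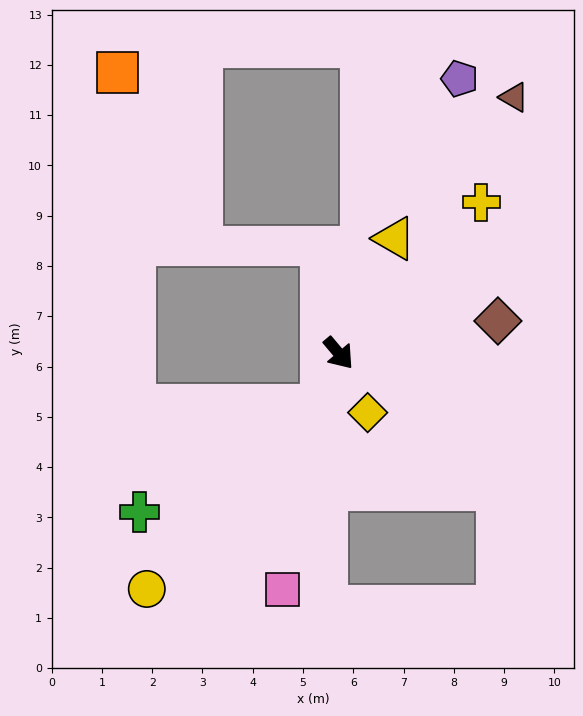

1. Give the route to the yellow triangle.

turn left 114°, forward 2.5 m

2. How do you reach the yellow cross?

turn left 97°, forward 4.1 m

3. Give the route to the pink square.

turn right 54°, forward 4.8 m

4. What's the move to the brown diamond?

turn left 61°, forward 3.2 m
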